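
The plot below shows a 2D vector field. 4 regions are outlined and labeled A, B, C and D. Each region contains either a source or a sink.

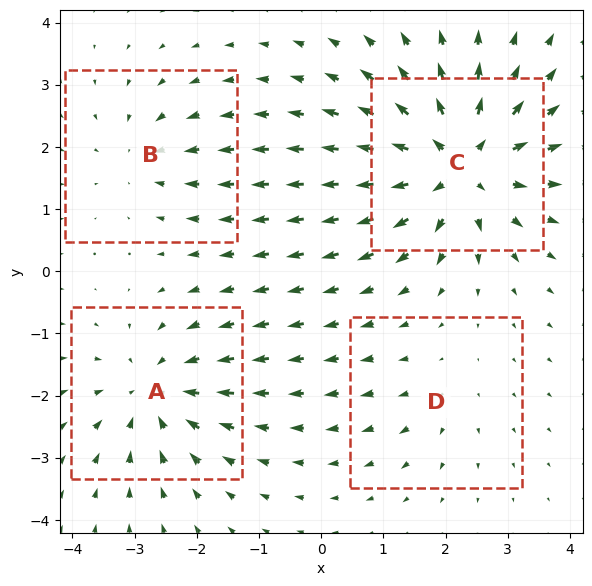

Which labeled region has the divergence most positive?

Divergence at each region's feature centre — A: about -5, B: about -3, C: about +7, D: about +2. Region C is most positive.

C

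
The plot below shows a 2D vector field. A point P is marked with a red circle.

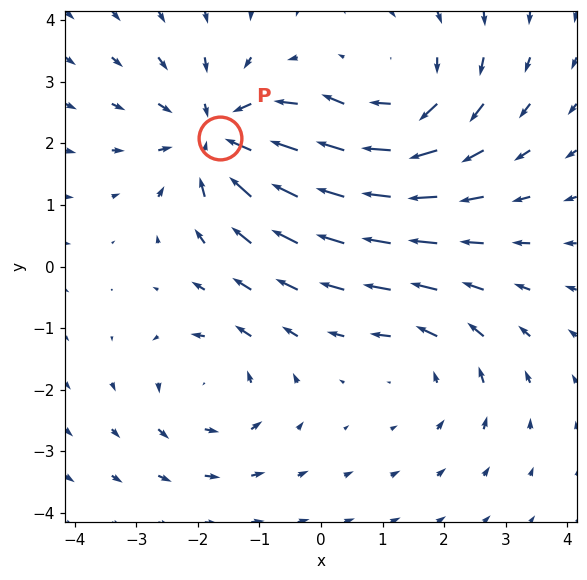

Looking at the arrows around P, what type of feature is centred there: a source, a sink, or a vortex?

sink

At P (-1.6, 2.1) the arrows converge inward. Divergence about -5, curl ≈0 — negative divergence with near-zero curl is a sink.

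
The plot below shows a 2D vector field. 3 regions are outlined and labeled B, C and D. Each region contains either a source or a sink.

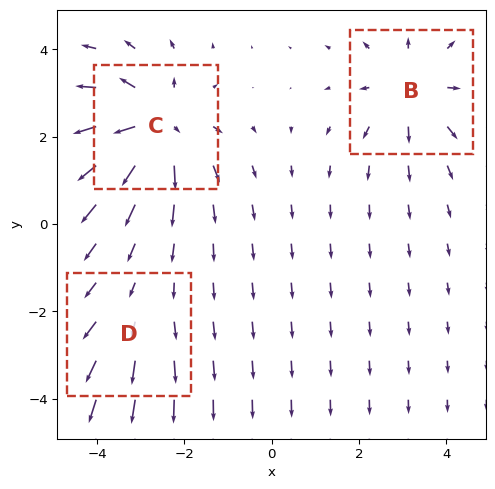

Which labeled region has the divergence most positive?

Divergence at each region's feature centre — B: about +3, C: about +5, D: about +2. Region C is most positive.

C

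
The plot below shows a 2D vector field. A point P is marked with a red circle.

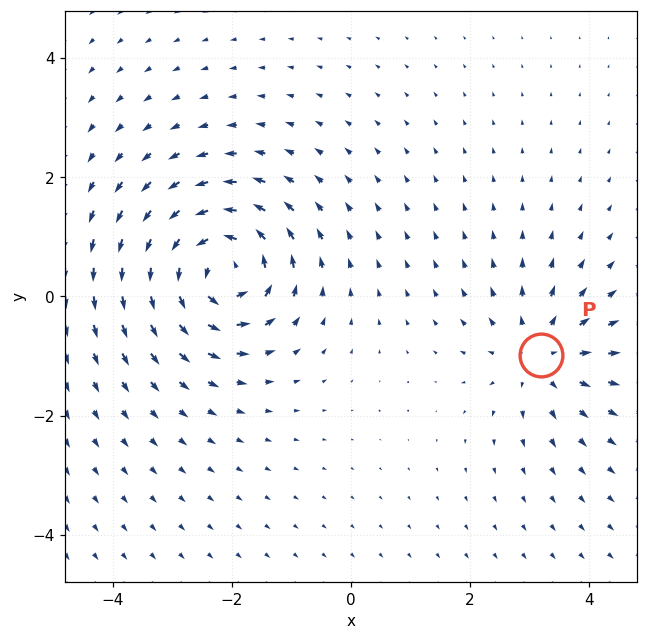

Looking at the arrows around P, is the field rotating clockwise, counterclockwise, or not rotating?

not rotating

Near P at (3.2, -1.0) the arrows show no circulation. The curl there is ≈0.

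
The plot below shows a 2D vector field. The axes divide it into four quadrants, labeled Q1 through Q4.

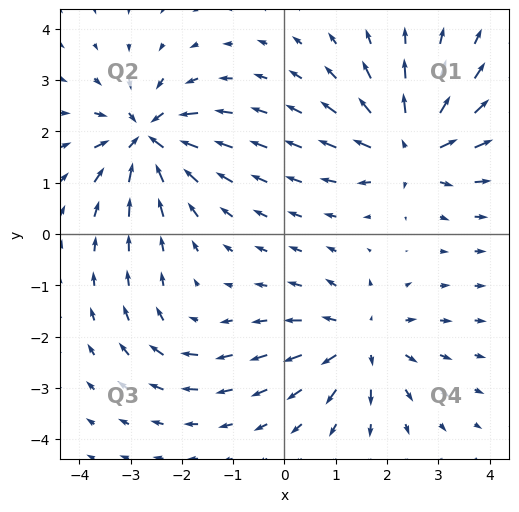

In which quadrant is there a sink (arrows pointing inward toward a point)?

Q2

The sink sits at approximately (-2.7, 1.9), which lies in quadrant Q2. The divergence there is about -7, negative as expected for a sink.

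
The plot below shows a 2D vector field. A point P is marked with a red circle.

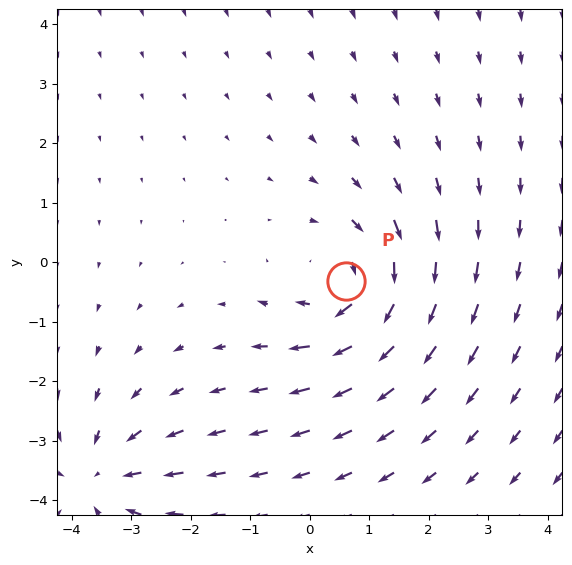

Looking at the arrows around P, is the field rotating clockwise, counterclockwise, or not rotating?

clockwise

Near P at (0.6, -0.3) the arrows circulate clockwise. The curl (z-component) there is about -4; negative curl means clockwise rotation.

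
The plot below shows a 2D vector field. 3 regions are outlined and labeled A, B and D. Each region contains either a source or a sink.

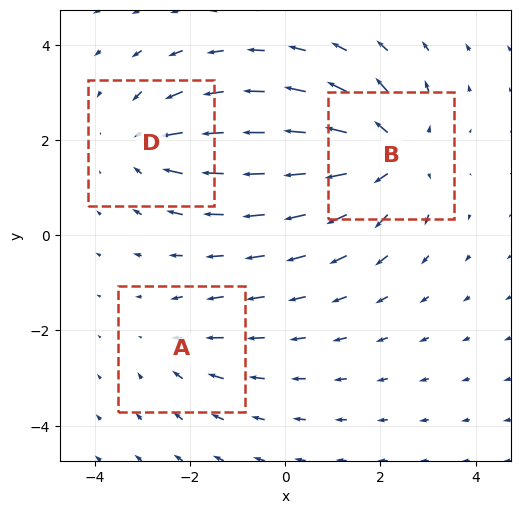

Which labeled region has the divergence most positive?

B

Divergence at each region's feature centre — A: about -2, B: about +4, D: about -3. Region B is most positive.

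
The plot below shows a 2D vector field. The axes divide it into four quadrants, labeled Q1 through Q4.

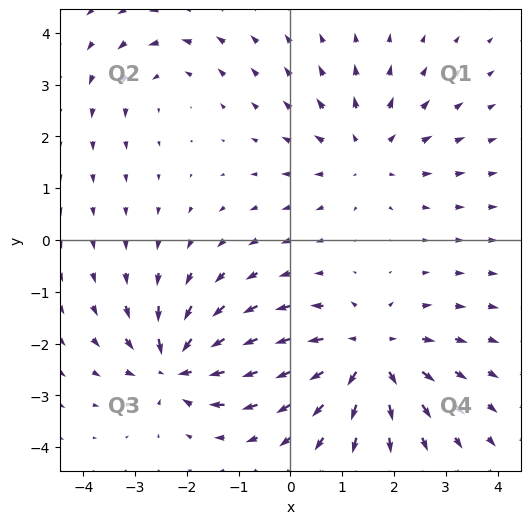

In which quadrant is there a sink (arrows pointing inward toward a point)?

Q3

The sink sits at approximately (-2.2, -2.4), which lies in quadrant Q3. The divergence there is about -6, negative as expected for a sink.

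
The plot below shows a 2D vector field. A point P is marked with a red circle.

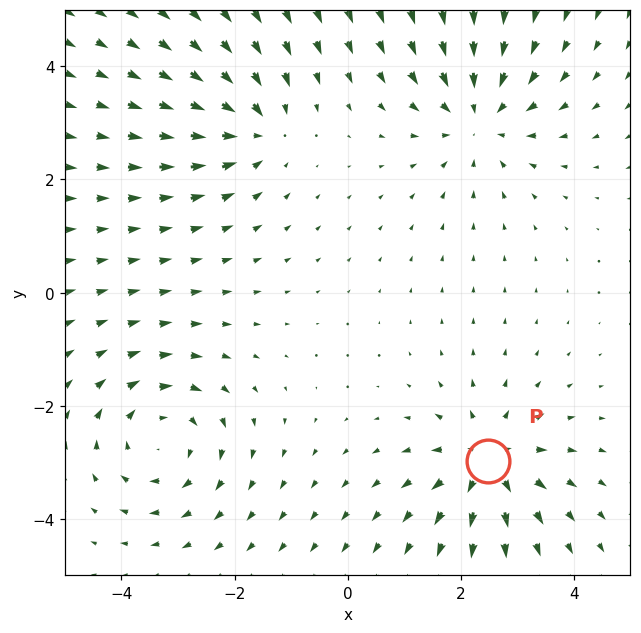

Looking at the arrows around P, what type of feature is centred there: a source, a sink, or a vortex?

source

At P (2.5, -3.0) the arrows spread outward. Divergence about +5, curl ≈0 — positive divergence with near-zero curl is a source.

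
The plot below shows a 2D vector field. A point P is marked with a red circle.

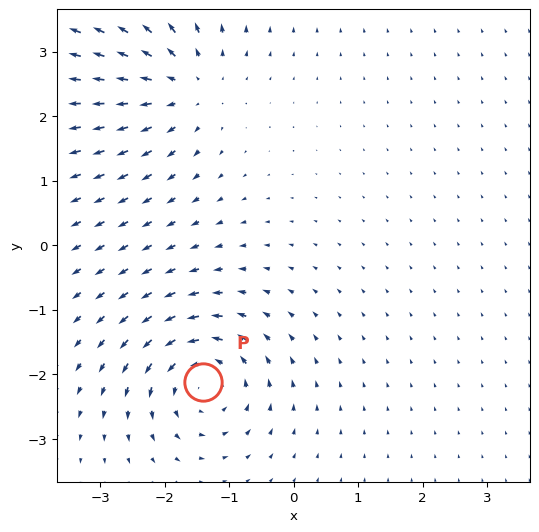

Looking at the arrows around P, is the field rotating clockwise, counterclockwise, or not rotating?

Near P at (-1.4, -2.1) the arrows circulate counterclockwise. The curl (z-component) there is about +6; positive curl means counterclockwise rotation.

counterclockwise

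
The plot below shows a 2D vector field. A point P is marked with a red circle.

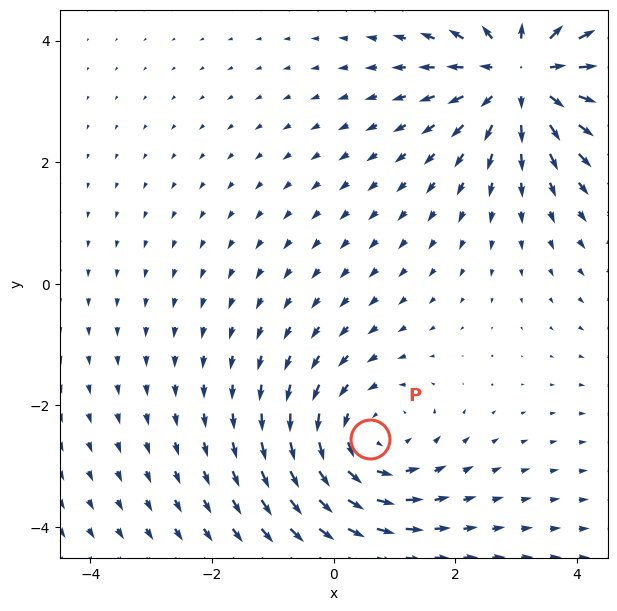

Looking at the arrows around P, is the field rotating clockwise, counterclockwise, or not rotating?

Near P at (0.6, -2.6) the arrows circulate counterclockwise. The curl (z-component) there is about +3; positive curl means counterclockwise rotation.

counterclockwise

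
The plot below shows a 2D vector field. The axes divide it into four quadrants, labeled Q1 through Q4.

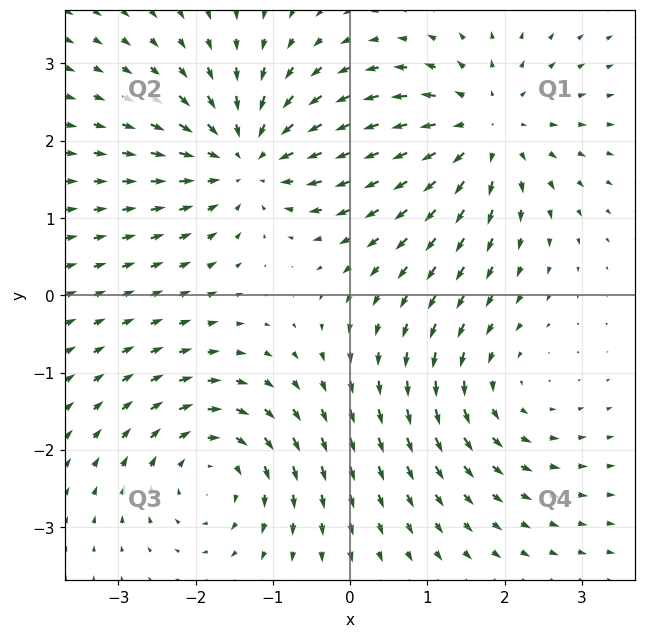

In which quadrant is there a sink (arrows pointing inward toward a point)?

Q2

The sink sits at approximately (-1.3, 1.8), which lies in quadrant Q2. The divergence there is about -5, negative as expected for a sink.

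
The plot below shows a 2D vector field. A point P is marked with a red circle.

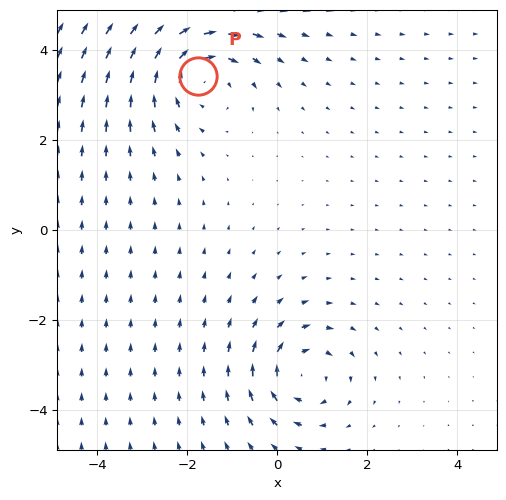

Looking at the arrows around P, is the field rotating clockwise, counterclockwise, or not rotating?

clockwise

Near P at (-1.8, 3.4) the arrows circulate clockwise. The curl (z-component) there is about -4; negative curl means clockwise rotation.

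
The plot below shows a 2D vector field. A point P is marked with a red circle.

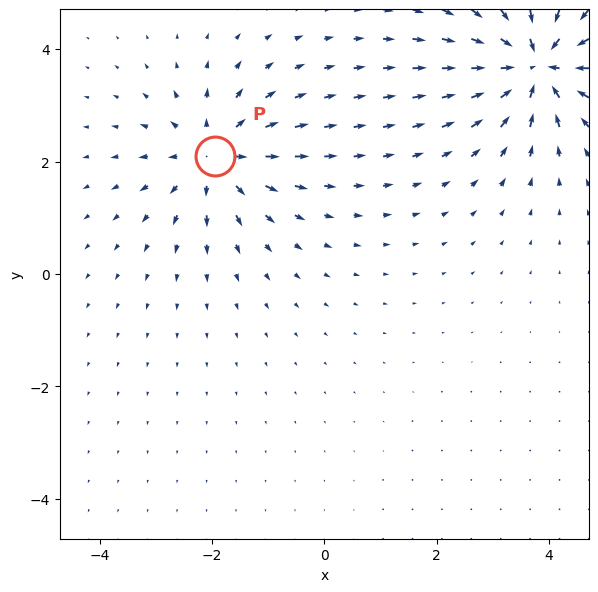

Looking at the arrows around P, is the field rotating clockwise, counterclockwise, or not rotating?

Near P at (-1.9, 2.1) the arrows show no circulation. The curl there is ≈0.

not rotating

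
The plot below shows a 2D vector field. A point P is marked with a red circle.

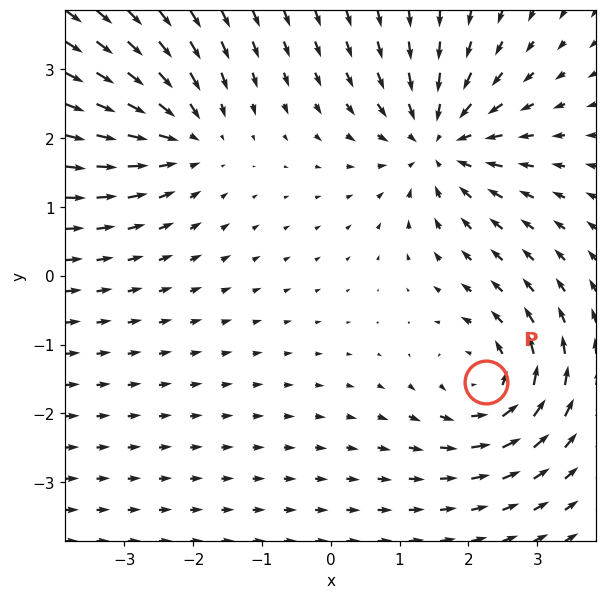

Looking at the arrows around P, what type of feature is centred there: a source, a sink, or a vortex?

At P (2.3, -1.6) the arrows circulate counterclockwise. Divergence ≈0, curl about +4 — near-zero divergence with nonzero curl is a vortex.

vortex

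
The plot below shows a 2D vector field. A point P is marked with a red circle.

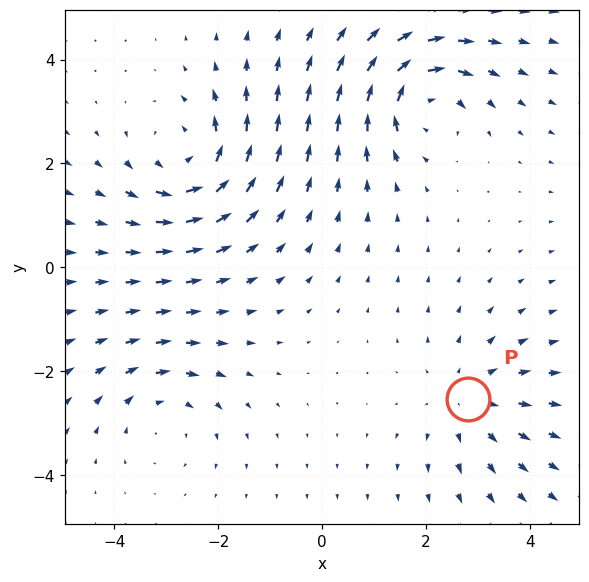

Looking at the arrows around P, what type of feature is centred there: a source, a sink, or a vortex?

At P (2.8, -2.5) the arrows spread outward. Divergence about +3, curl ≈0 — positive divergence with near-zero curl is a source.

source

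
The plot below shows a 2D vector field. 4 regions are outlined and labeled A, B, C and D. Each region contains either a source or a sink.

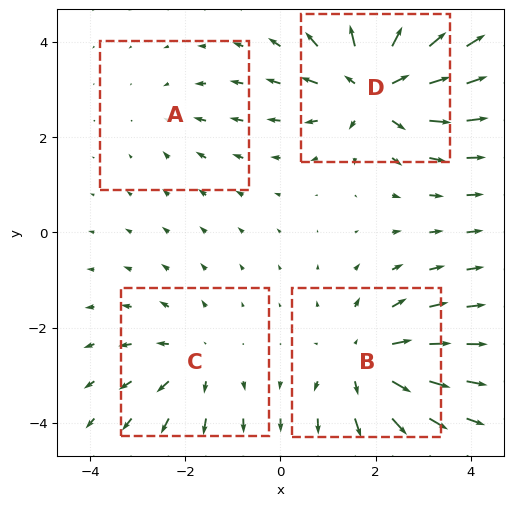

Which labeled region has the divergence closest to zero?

Divergence at each region's feature centre — A: about -2, B: about +5, C: about +3, D: about +7. Region A is closest to zero.

A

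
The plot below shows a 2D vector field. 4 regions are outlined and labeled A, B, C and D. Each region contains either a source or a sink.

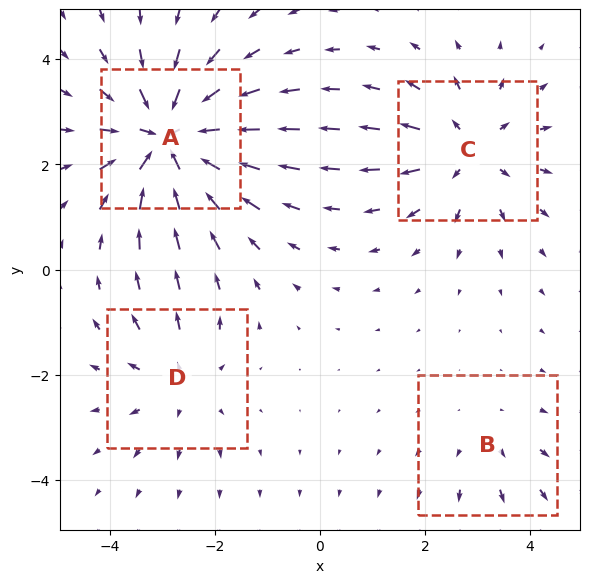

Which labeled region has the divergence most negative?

Divergence at each region's feature centre — A: about -7, B: about +2, C: about +4, D: about +3. Region A is most negative.

A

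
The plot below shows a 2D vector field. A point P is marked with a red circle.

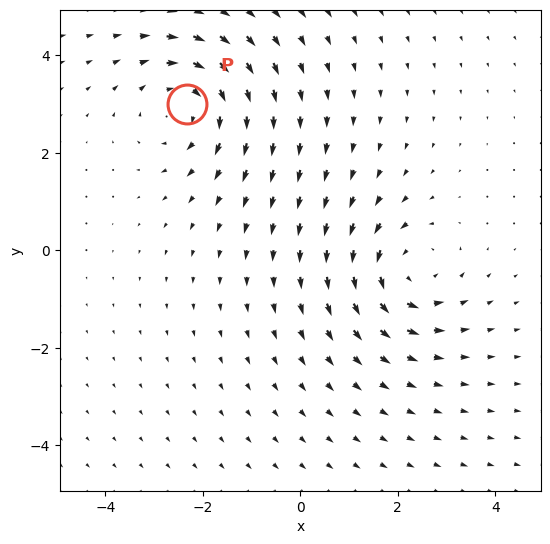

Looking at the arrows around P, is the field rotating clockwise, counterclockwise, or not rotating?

clockwise

Near P at (-2.3, 3.0) the arrows circulate clockwise. The curl (z-component) there is about -3; negative curl means clockwise rotation.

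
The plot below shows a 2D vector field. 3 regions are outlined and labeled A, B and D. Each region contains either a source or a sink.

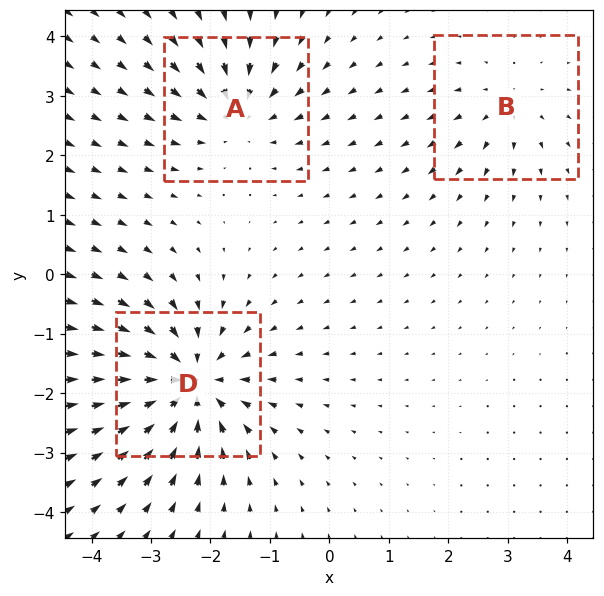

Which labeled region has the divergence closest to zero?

Divergence at each region's feature centre — A: about -3, B: about +2, D: about -5. Region B is closest to zero.

B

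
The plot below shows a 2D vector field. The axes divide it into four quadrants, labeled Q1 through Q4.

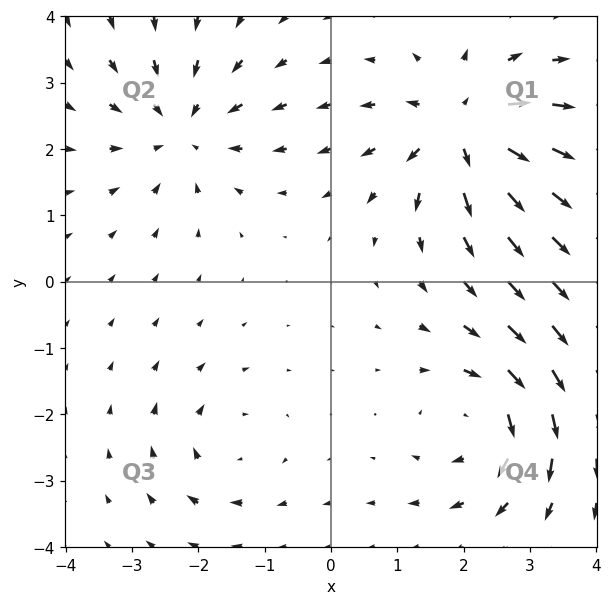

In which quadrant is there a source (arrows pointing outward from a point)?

The source sits at approximately (2.0, 2.3), which lies in quadrant Q1. The divergence there is about +7, positive as expected for a source.

Q1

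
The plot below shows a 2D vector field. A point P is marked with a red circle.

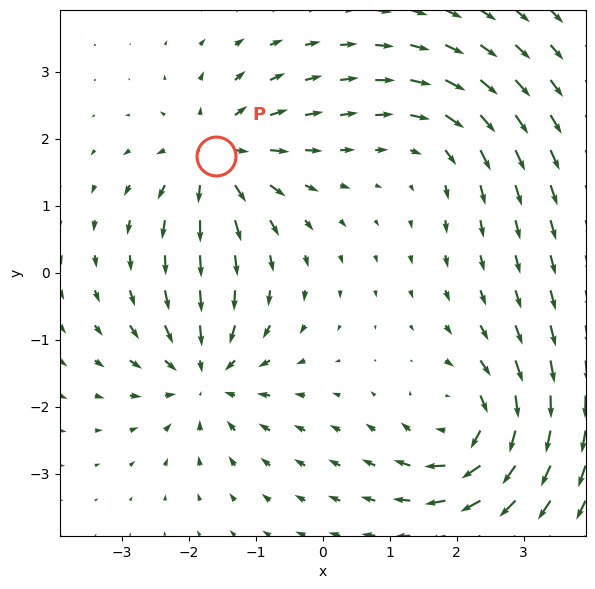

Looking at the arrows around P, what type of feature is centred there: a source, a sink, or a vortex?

At P (-1.6, 1.7) the arrows spread outward. Divergence about +4, curl ≈0 — positive divergence with near-zero curl is a source.

source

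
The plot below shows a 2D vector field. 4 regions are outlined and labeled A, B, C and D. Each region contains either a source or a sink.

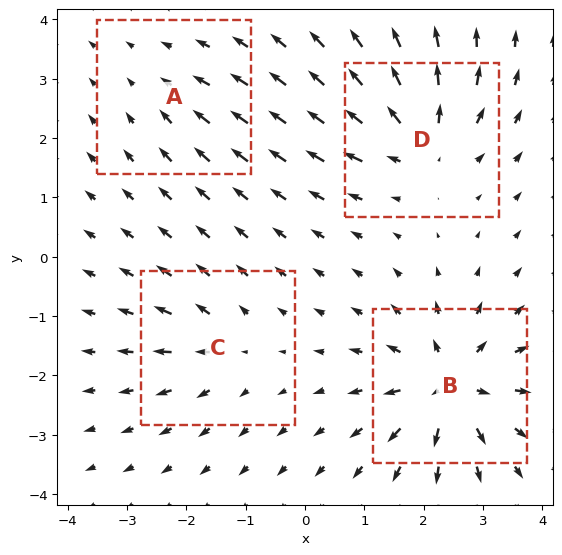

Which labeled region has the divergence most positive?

B

Divergence at each region's feature centre — A: about -3, B: about +8, C: about +4, D: about +6. Region B is most positive.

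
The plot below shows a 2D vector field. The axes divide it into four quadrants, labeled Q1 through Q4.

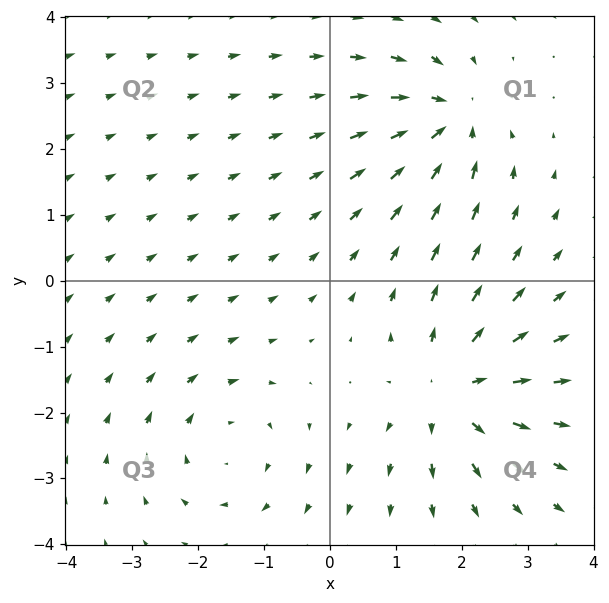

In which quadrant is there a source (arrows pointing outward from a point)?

Q4

The source sits at approximately (1.9, -1.7), which lies in quadrant Q4. The divergence there is about +5, positive as expected for a source.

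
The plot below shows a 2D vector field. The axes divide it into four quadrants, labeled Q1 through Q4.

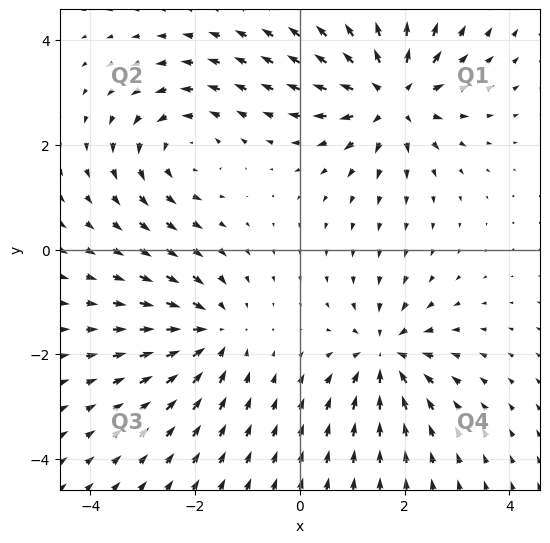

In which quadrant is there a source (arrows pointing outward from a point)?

The source sits at approximately (1.7, 2.9), which lies in quadrant Q1. The divergence there is about +6, positive as expected for a source.

Q1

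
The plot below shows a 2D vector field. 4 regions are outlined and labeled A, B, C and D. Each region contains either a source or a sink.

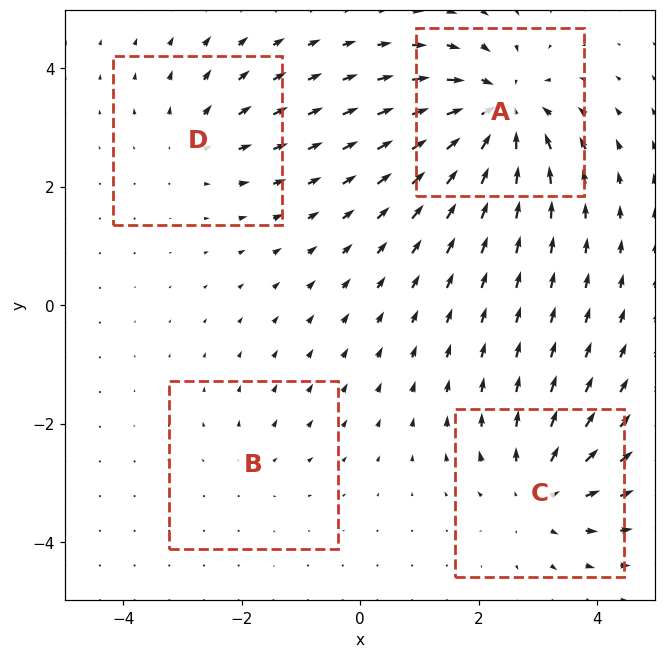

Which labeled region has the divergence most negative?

A

Divergence at each region's feature centre — A: about -7, B: about +2, C: about +5, D: about +3. Region A is most negative.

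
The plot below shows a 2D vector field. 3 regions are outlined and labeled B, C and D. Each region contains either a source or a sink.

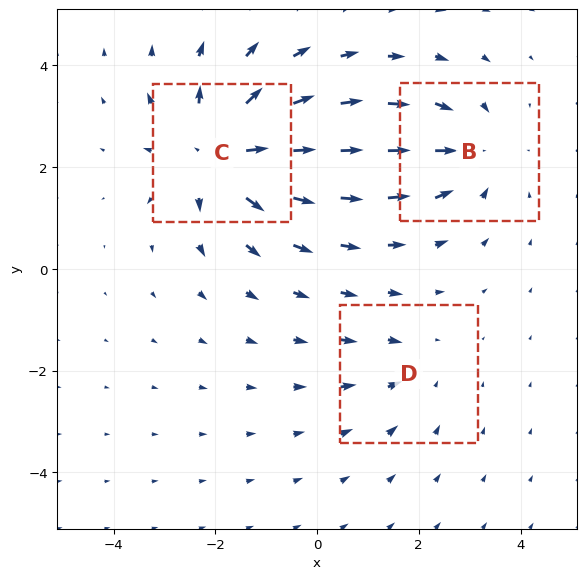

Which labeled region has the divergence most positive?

Divergence at each region's feature centre — B: about -3, C: about +5, D: about -2. Region C is most positive.

C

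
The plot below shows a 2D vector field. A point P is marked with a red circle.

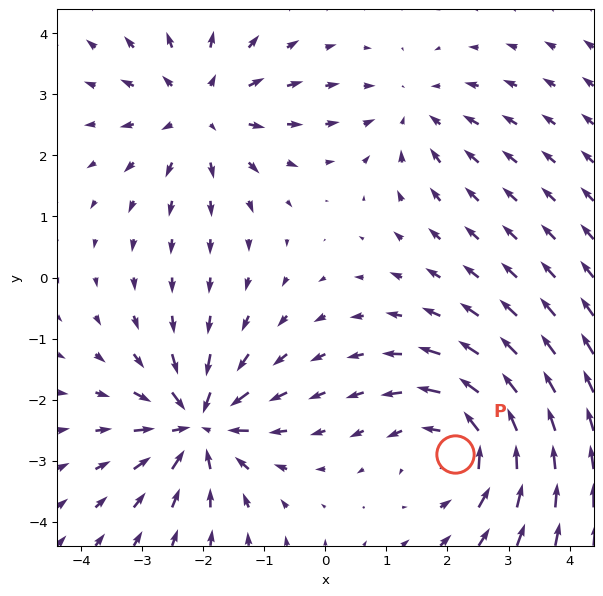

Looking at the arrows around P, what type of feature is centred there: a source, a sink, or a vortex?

At P (2.1, -2.9) the arrows circulate counterclockwise. Divergence ≈0, curl about +5 — near-zero divergence with nonzero curl is a vortex.

vortex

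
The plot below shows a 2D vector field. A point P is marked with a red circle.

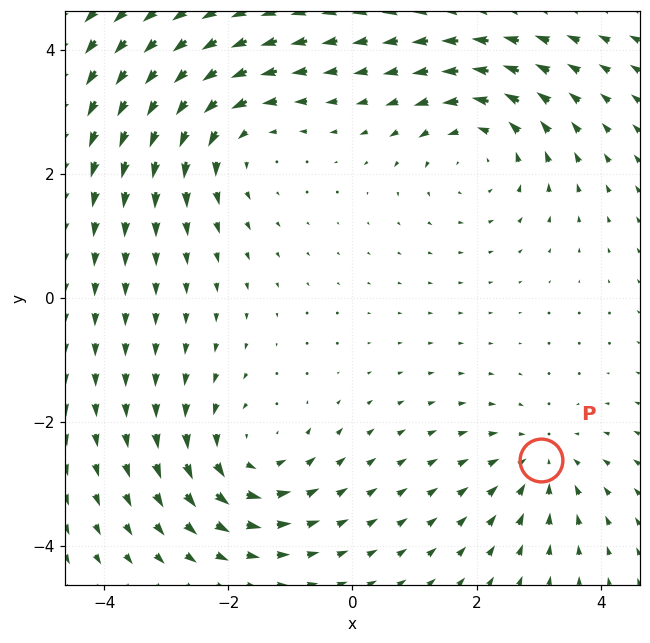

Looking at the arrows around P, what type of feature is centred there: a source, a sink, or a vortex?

At P (3.0, -2.6) the arrows converge inward. Divergence about -4, curl ≈0 — negative divergence with near-zero curl is a sink.

sink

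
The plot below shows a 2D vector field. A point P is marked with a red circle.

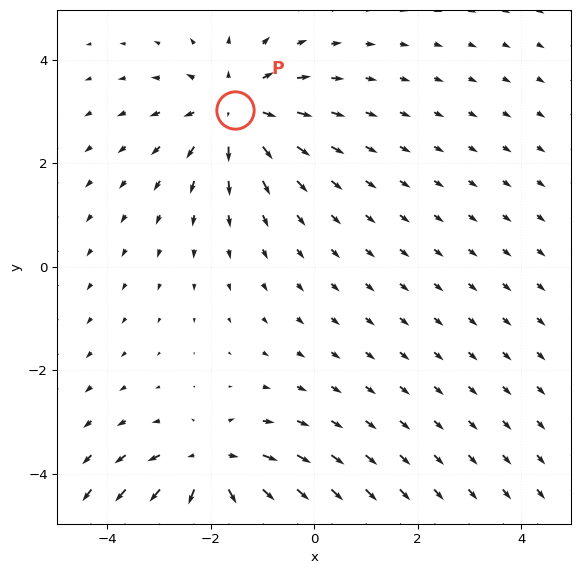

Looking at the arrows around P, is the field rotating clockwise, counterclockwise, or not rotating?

not rotating

Near P at (-1.5, 3.0) the arrows show no circulation. The curl there is ≈0.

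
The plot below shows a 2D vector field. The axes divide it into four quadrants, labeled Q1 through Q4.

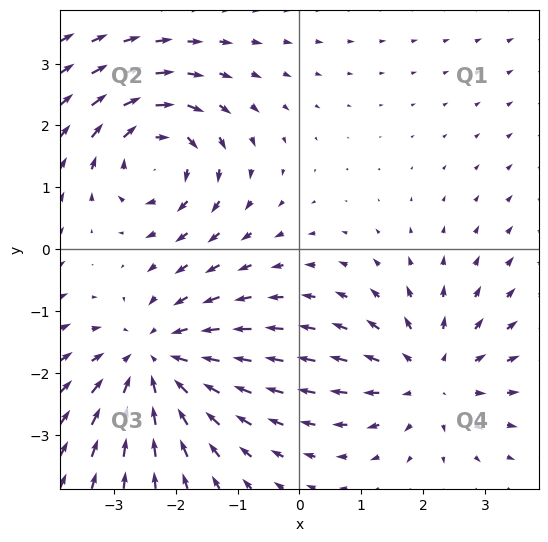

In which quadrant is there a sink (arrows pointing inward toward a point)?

The sink sits at approximately (-2.3, -1.8), which lies in quadrant Q3. The divergence there is about -3, negative as expected for a sink.

Q3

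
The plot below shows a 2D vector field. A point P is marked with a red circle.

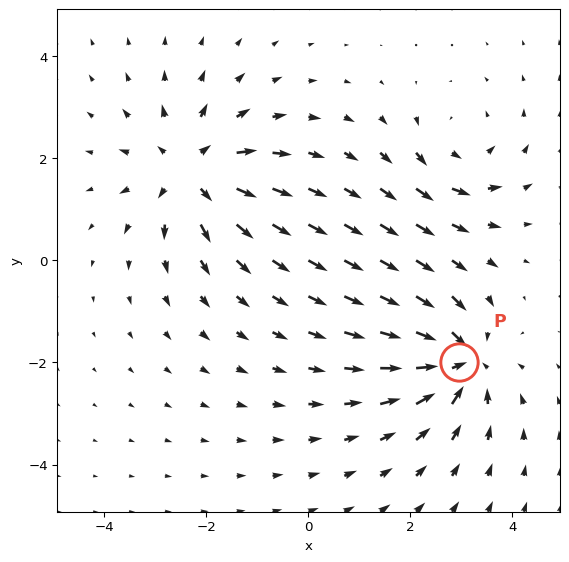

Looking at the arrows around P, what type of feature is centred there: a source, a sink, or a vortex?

At P (2.9, -2.0) the arrows converge inward. Divergence about -6, curl ≈0 — negative divergence with near-zero curl is a sink.

sink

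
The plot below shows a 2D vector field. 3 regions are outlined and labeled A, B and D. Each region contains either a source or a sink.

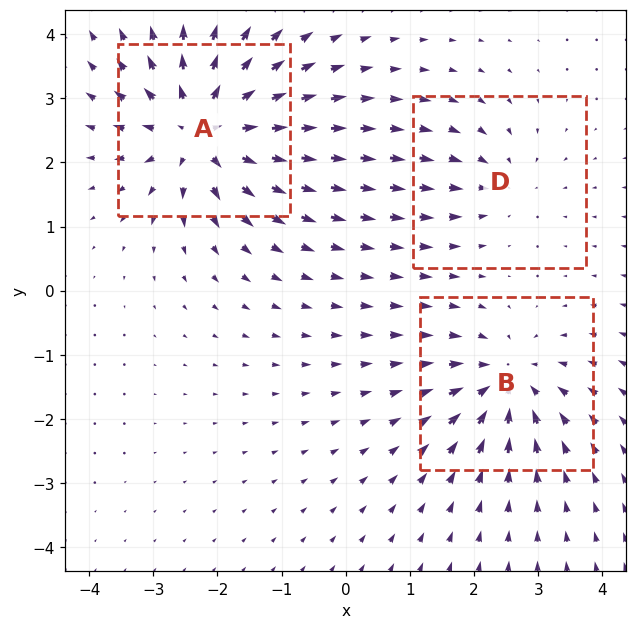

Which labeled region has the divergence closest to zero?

D

Divergence at each region's feature centre — A: about +6, B: about -4, D: about -2. Region D is closest to zero.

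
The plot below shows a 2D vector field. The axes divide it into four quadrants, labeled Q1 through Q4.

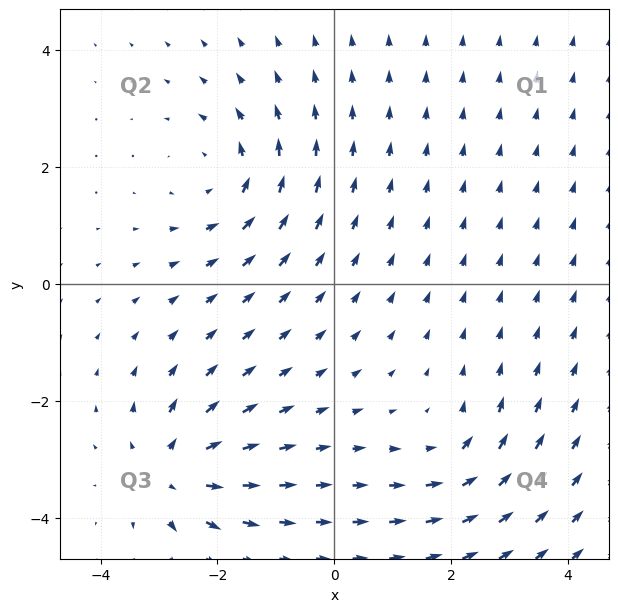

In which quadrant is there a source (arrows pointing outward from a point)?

Q3

The source sits at approximately (-2.8, -3.2), which lies in quadrant Q3. The divergence there is about +5, positive as expected for a source.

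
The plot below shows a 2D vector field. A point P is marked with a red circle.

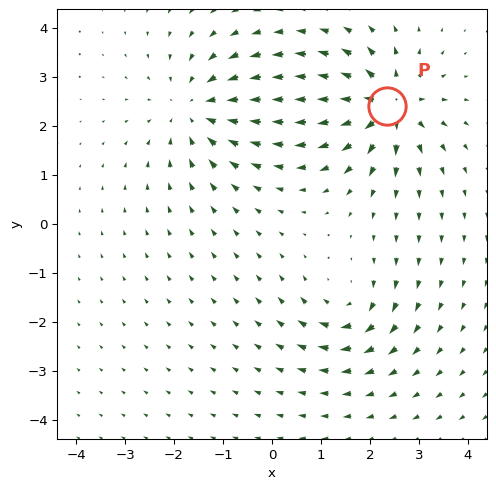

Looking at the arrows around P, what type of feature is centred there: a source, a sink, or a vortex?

At P (2.3, 2.4) the arrows spread outward. Divergence about +6, curl ≈0 — positive divergence with near-zero curl is a source.

source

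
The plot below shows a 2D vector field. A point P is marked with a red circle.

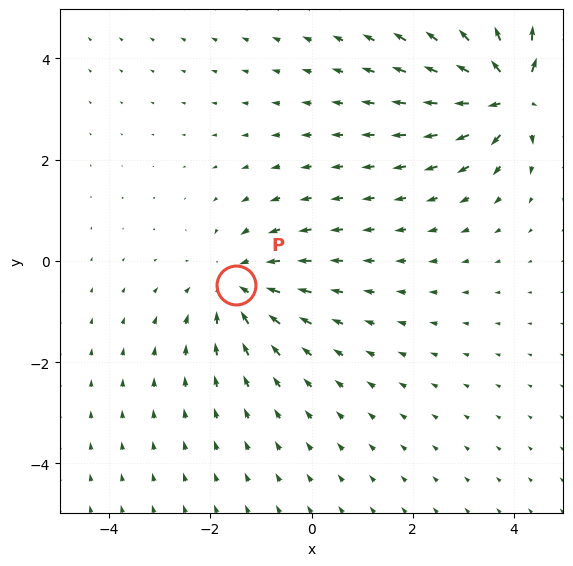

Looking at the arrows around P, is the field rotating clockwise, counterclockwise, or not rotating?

not rotating

Near P at (-1.5, -0.5) the arrows show no circulation. The curl there is ≈0.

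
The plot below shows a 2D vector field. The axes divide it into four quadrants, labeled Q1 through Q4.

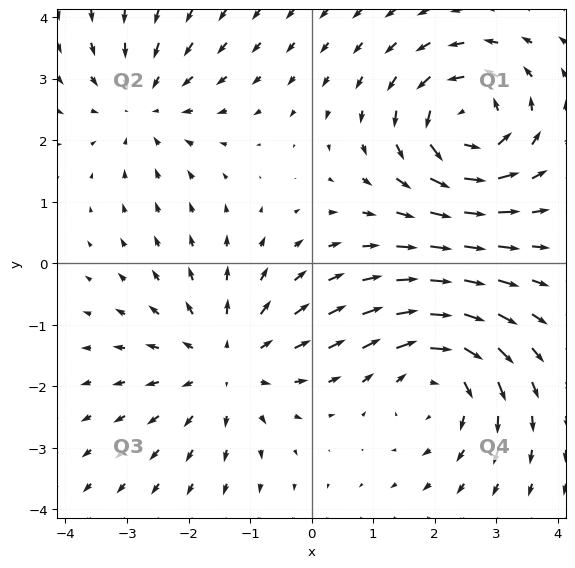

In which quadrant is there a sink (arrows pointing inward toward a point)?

The sink sits at approximately (-2.7, 2.6), which lies in quadrant Q2. The divergence there is about -3, negative as expected for a sink.

Q2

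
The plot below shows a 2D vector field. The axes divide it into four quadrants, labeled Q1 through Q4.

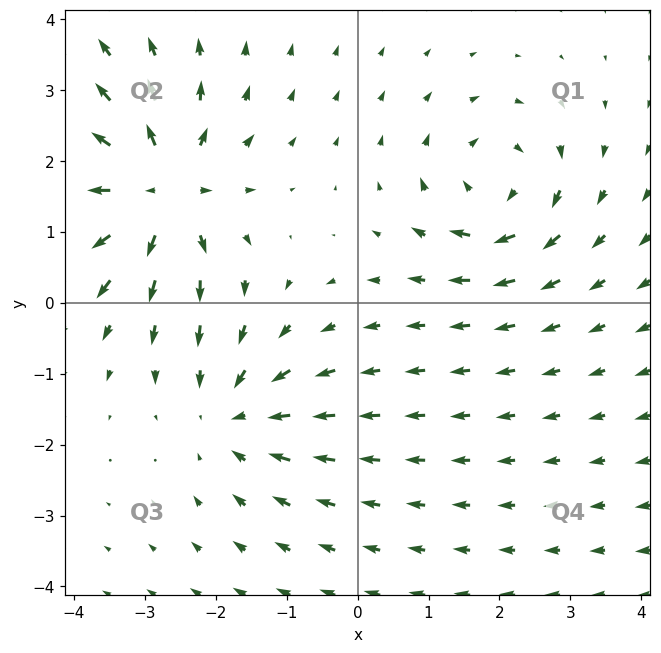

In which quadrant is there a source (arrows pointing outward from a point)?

Q2

The source sits at approximately (-2.8, 1.6), which lies in quadrant Q2. The divergence there is about +6, positive as expected for a source.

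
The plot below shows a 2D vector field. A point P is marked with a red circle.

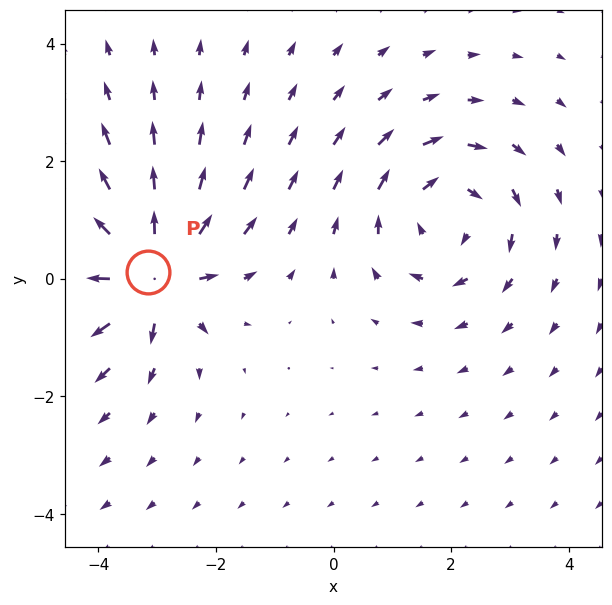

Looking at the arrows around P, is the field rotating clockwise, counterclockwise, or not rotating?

Near P at (-3.2, 0.1) the arrows show no circulation. The curl there is ≈0.

not rotating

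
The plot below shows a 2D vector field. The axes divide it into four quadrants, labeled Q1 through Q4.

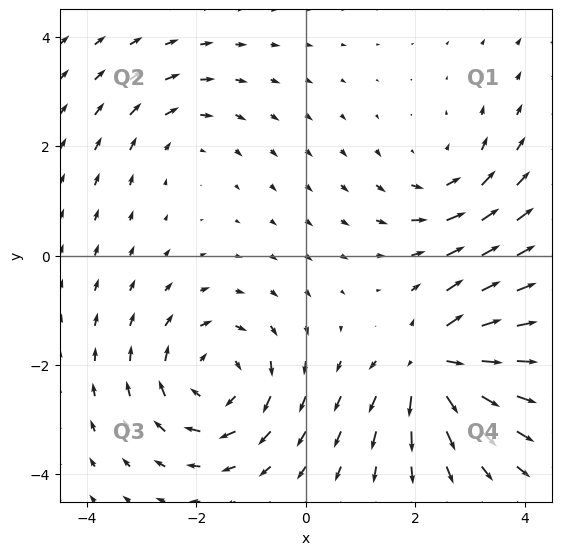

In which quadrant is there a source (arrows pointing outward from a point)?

Q4

The source sits at approximately (2.4, -2.0), which lies in quadrant Q4. The divergence there is about +6, positive as expected for a source.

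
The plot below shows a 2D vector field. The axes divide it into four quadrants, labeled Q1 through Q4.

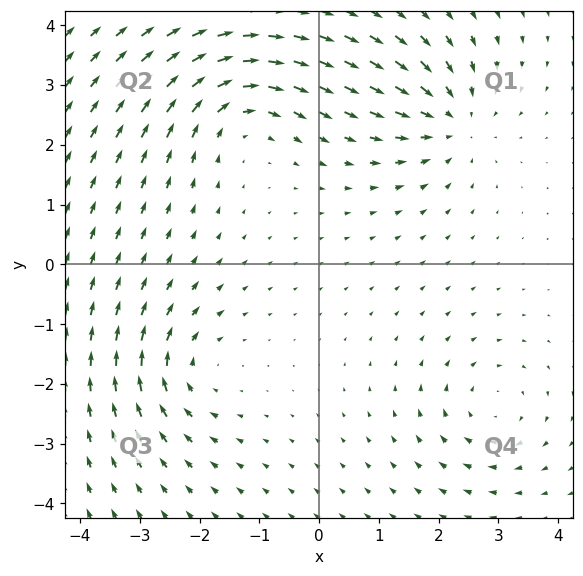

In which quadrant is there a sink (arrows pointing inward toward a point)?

The sink sits at approximately (2.2, 2.4), which lies in quadrant Q1. The divergence there is about -4, negative as expected for a sink.

Q1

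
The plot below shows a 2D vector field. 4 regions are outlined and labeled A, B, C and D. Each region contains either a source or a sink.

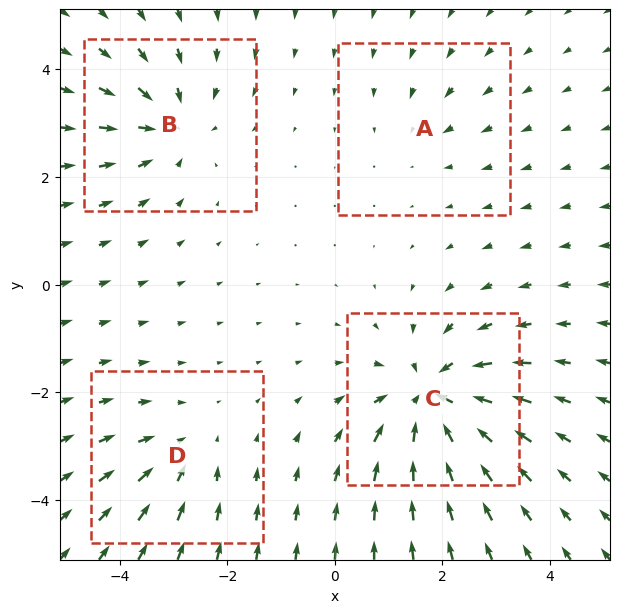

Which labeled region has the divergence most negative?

C

Divergence at each region's feature centre — A: about -2, B: about -5, C: about -7, D: about -3. Region C is most negative.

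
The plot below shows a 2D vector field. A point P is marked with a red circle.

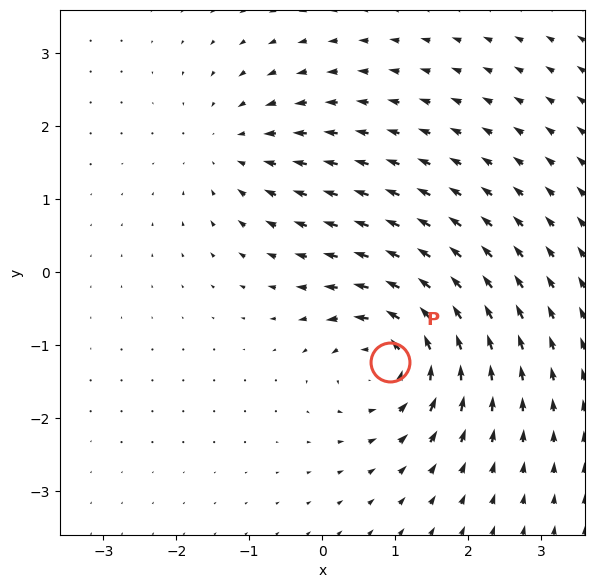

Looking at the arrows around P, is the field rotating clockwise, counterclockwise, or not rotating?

Near P at (0.9, -1.2) the arrows circulate counterclockwise. The curl (z-component) there is about +6; positive curl means counterclockwise rotation.

counterclockwise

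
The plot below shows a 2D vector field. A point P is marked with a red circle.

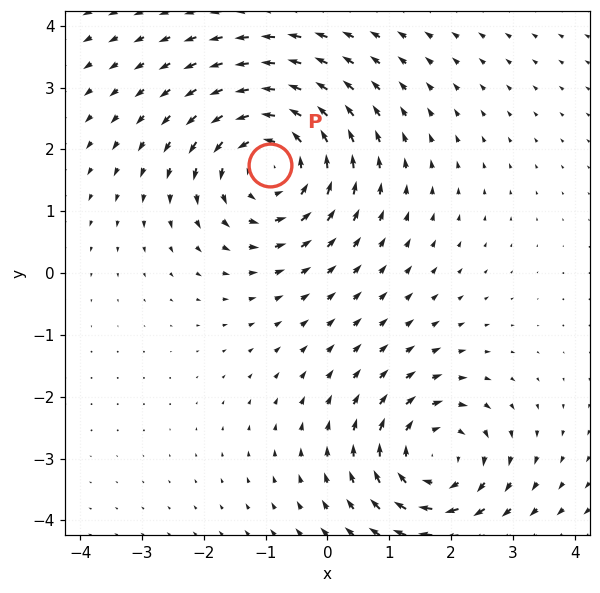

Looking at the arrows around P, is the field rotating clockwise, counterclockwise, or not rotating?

counterclockwise

Near P at (-0.9, 1.8) the arrows circulate counterclockwise. The curl (z-component) there is about +5; positive curl means counterclockwise rotation.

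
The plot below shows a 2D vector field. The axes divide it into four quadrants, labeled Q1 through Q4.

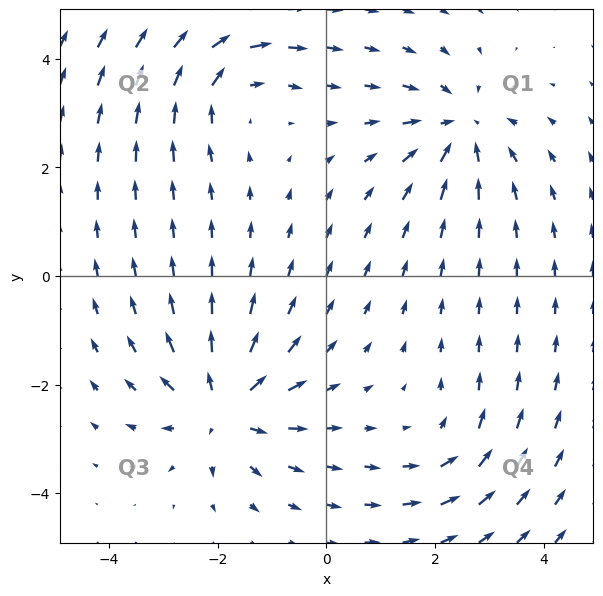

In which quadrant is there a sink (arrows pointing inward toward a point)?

The sink sits at approximately (2.5, 2.7), which lies in quadrant Q1. The divergence there is about -4, negative as expected for a sink.

Q1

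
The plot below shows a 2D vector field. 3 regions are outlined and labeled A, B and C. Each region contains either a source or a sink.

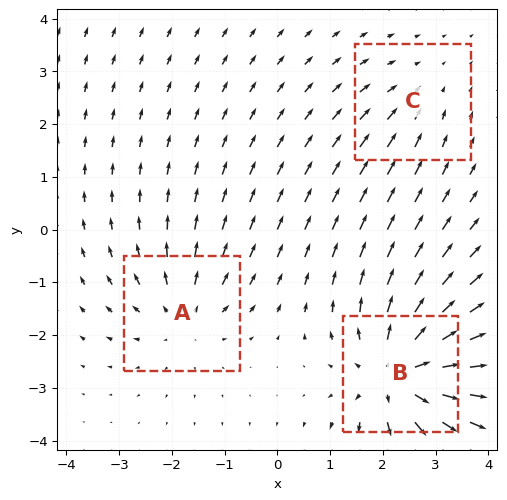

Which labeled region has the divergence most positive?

Divergence at each region's feature centre — A: about +3, B: about +5, C: about -2. Region B is most positive.

B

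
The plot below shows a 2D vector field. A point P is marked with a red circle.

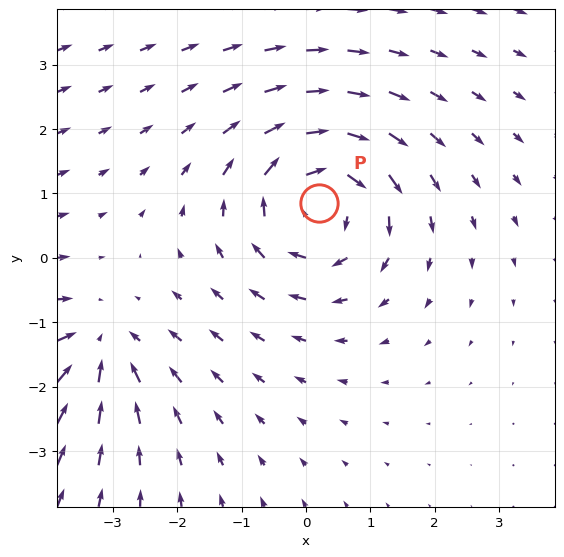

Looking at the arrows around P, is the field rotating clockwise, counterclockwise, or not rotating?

Near P at (0.2, 0.8) the arrows circulate clockwise. The curl (z-component) there is about -5; negative curl means clockwise rotation.

clockwise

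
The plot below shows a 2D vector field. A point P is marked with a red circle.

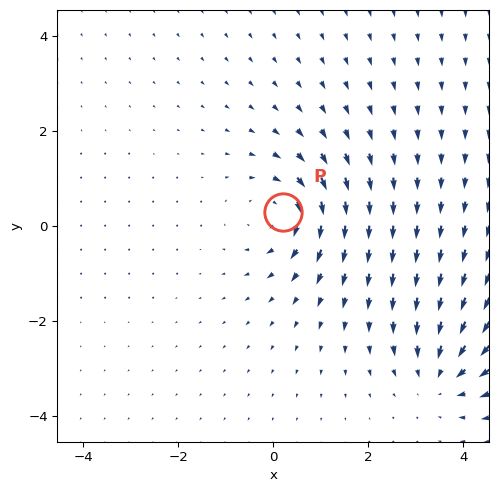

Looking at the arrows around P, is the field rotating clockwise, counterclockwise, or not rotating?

clockwise

Near P at (0.2, 0.3) the arrows circulate clockwise. The curl (z-component) there is about -3; negative curl means clockwise rotation.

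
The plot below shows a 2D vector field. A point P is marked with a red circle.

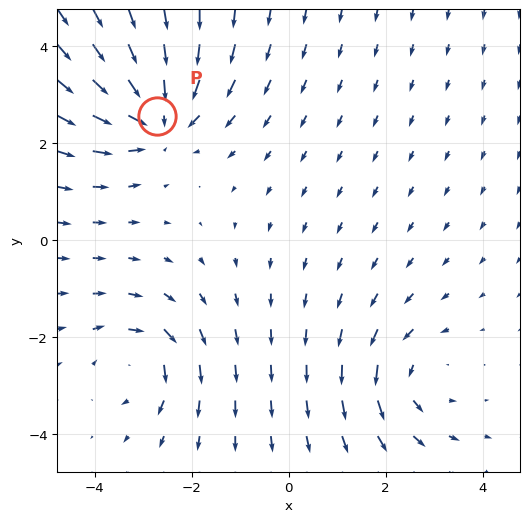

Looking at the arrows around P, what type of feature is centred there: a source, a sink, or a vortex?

At P (-2.7, 2.6) the arrows converge inward. Divergence about -5, curl ≈0 — negative divergence with near-zero curl is a sink.

sink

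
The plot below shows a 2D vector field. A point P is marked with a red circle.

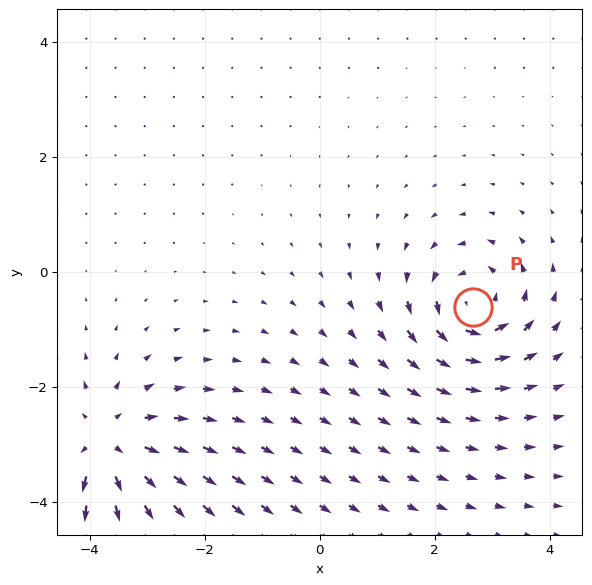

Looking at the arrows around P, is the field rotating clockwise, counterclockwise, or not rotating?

counterclockwise

Near P at (2.7, -0.6) the arrows circulate counterclockwise. The curl (z-component) there is about +5; positive curl means counterclockwise rotation.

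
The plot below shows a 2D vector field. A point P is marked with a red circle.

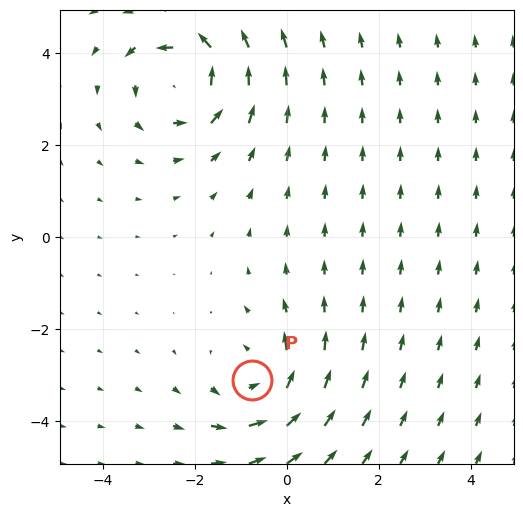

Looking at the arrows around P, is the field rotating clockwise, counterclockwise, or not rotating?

Near P at (-0.8, -3.1) the arrows circulate counterclockwise. The curl (z-component) there is about +4; positive curl means counterclockwise rotation.

counterclockwise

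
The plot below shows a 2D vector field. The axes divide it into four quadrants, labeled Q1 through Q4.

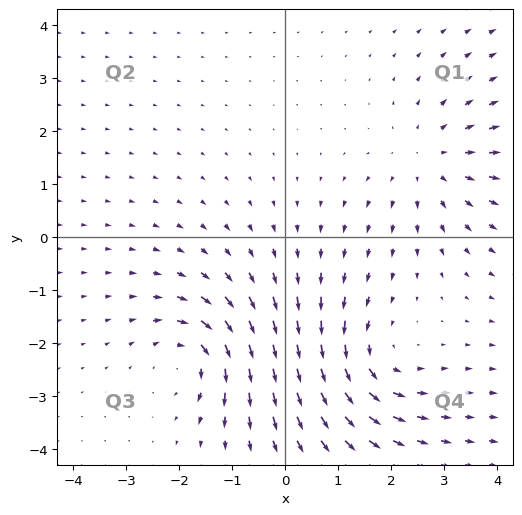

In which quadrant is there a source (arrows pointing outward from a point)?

Q1

The source sits at approximately (2.7, 1.4), which lies in quadrant Q1. The divergence there is about +2, positive as expected for a source.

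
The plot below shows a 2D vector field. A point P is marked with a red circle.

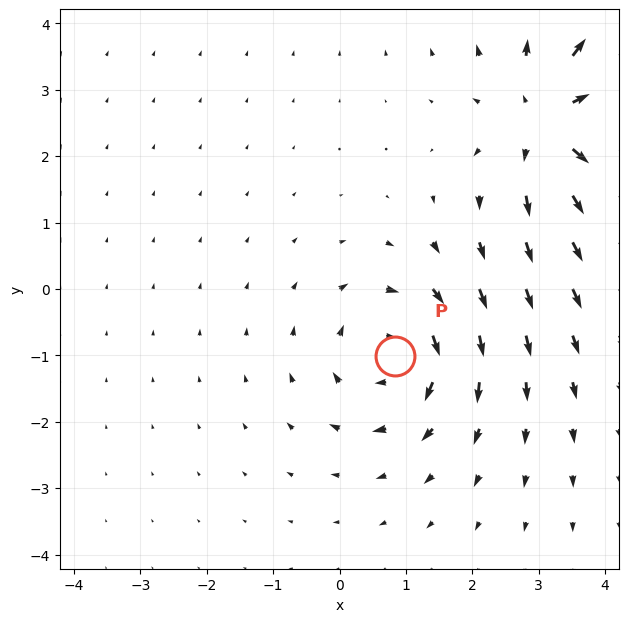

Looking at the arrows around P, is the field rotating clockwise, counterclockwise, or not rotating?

clockwise

Near P at (0.8, -1.0) the arrows circulate clockwise. The curl (z-component) there is about -4; negative curl means clockwise rotation.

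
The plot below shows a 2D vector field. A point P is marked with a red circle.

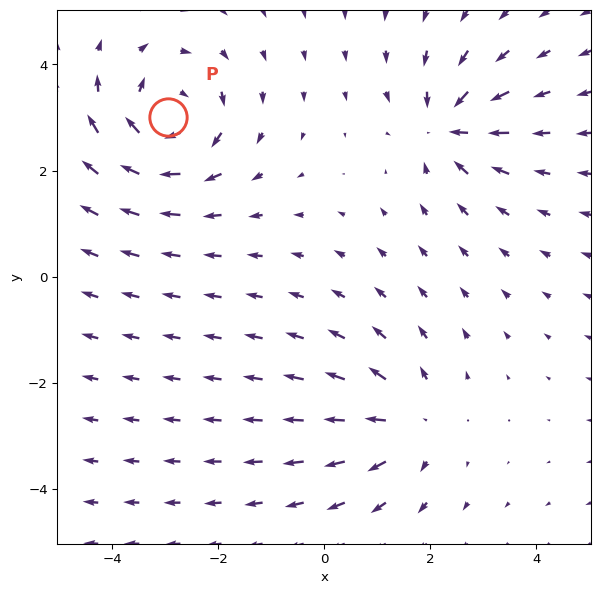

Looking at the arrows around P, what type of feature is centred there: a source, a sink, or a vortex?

At P (-3.0, 3.0) the arrows circulate clockwise. Divergence ≈0, curl about -6 — near-zero divergence with nonzero curl is a vortex.

vortex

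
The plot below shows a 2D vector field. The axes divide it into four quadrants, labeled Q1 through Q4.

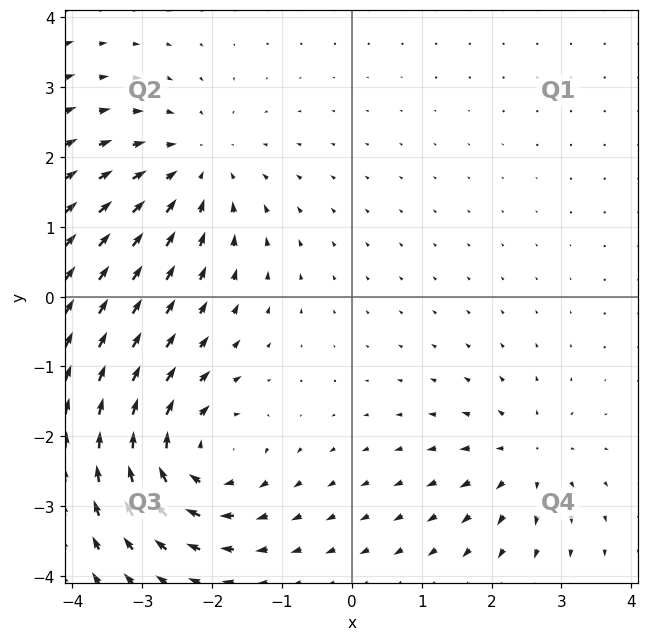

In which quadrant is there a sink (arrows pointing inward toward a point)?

The sink sits at approximately (-2.2, 1.8), which lies in quadrant Q2. The divergence there is about -3, negative as expected for a sink.

Q2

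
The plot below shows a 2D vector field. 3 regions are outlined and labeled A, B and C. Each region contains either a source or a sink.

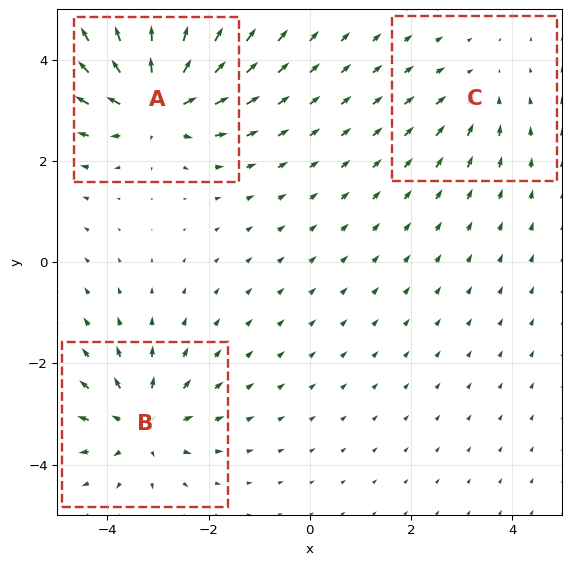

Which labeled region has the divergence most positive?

Divergence at each region's feature centre — A: about +6, B: about +4, C: about -2. Region A is most positive.

A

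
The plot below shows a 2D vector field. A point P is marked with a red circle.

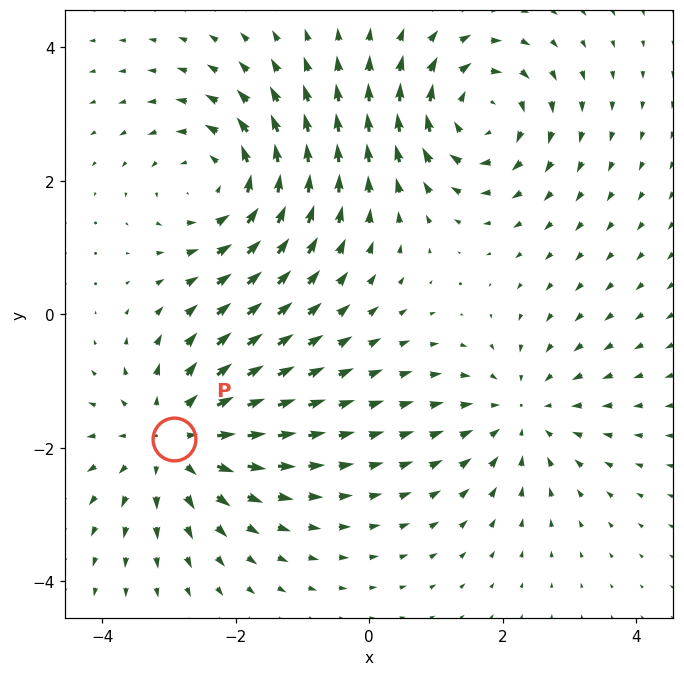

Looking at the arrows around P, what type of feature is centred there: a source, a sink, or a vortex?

source

At P (-2.9, -1.9) the arrows spread outward. Divergence about +4, curl ≈0 — positive divergence with near-zero curl is a source.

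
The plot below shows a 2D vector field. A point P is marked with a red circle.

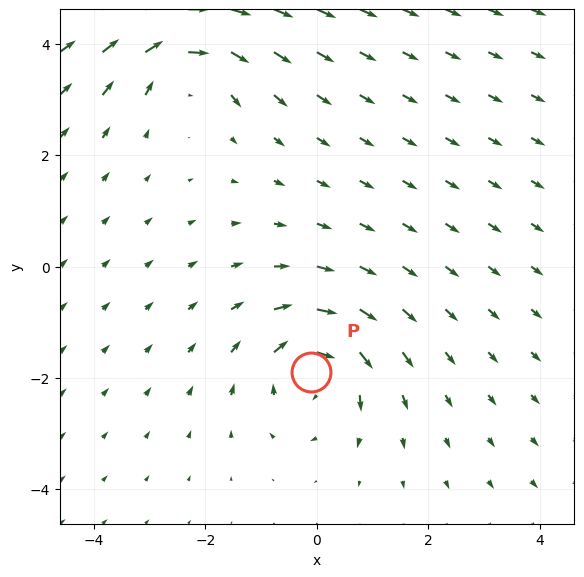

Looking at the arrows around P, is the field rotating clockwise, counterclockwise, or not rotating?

Near P at (-0.1, -1.9) the arrows circulate clockwise. The curl (z-component) there is about -4; negative curl means clockwise rotation.

clockwise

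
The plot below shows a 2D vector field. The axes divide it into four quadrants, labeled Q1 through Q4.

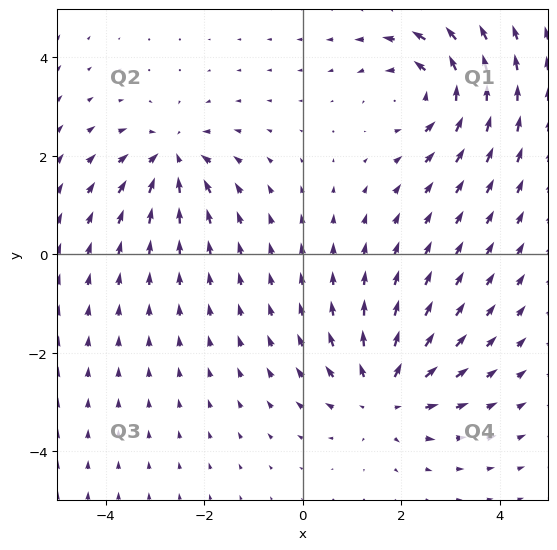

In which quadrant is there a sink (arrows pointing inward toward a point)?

The sink sits at approximately (-2.6, 2.0), which lies in quadrant Q2. The divergence there is about -4, negative as expected for a sink.

Q2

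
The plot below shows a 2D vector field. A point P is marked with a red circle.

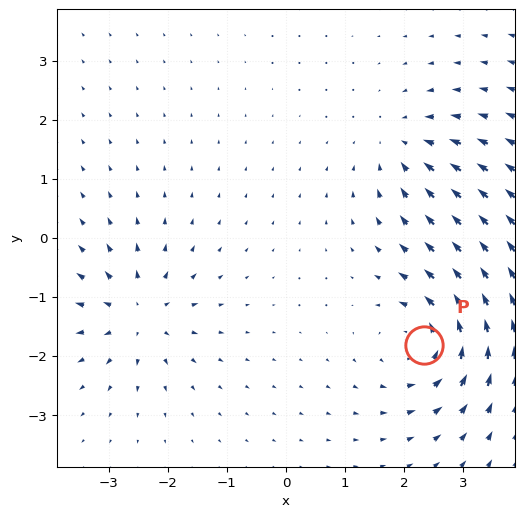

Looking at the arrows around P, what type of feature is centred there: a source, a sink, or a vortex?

vortex

At P (2.3, -1.8) the arrows circulate counterclockwise. Divergence ≈0, curl about +6 — near-zero divergence with nonzero curl is a vortex.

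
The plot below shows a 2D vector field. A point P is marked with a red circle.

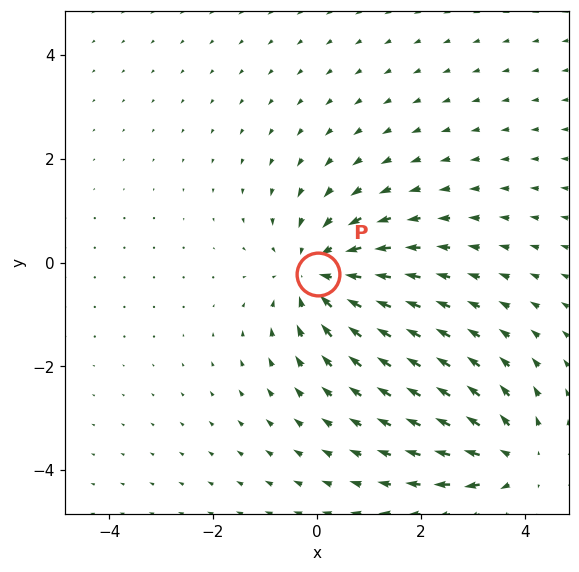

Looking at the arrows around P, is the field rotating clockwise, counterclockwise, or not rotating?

not rotating

Near P at (0.0, -0.2) the arrows show no circulation. The curl there is ≈0.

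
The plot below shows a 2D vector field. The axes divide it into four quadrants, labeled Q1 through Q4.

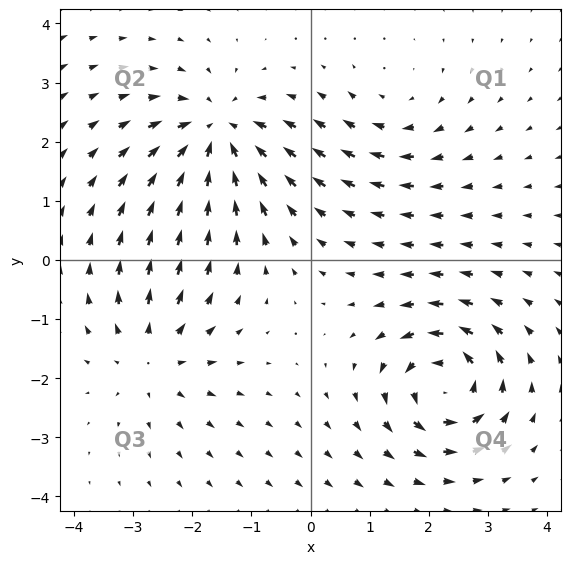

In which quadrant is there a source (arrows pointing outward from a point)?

The source sits at approximately (-2.7, -1.7), which lies in quadrant Q3. The divergence there is about +3, positive as expected for a source.

Q3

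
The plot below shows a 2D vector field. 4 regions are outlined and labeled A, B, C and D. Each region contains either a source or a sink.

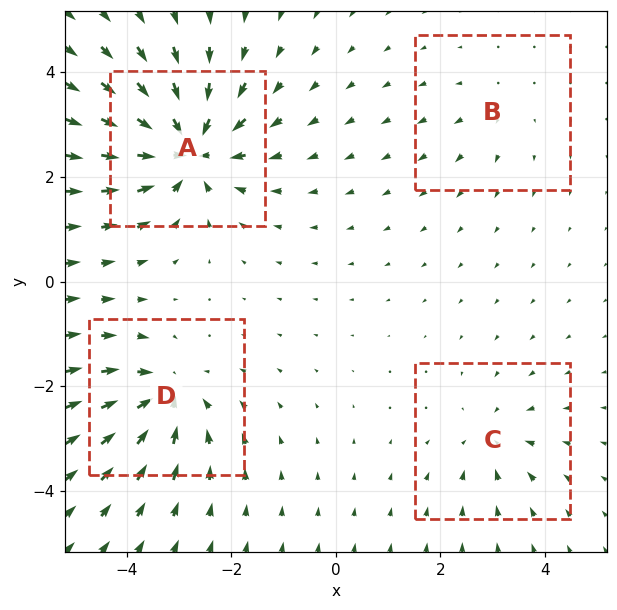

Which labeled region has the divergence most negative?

A

Divergence at each region's feature centre — A: about -8, B: about +2, C: about -3, D: about -5. Region A is most negative.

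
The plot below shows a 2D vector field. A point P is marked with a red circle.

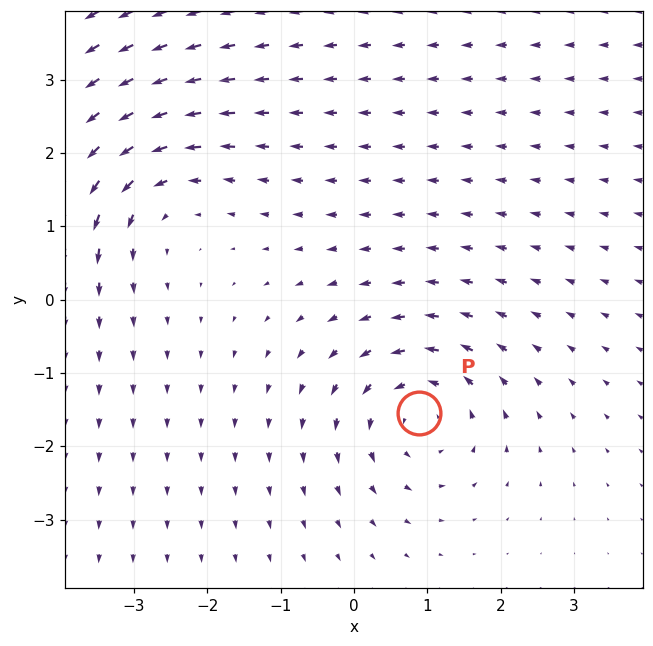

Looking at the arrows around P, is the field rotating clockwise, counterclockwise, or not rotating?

counterclockwise

Near P at (0.9, -1.5) the arrows circulate counterclockwise. The curl (z-component) there is about +4; positive curl means counterclockwise rotation.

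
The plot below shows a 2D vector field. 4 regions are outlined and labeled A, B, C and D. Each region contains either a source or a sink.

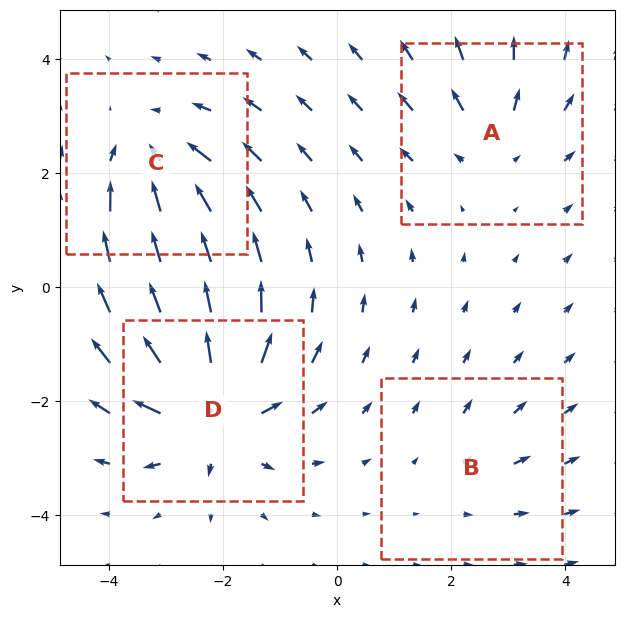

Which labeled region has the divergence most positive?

D

Divergence at each region's feature centre — A: about +4, B: about +2, C: about -5, D: about +8. Region D is most positive.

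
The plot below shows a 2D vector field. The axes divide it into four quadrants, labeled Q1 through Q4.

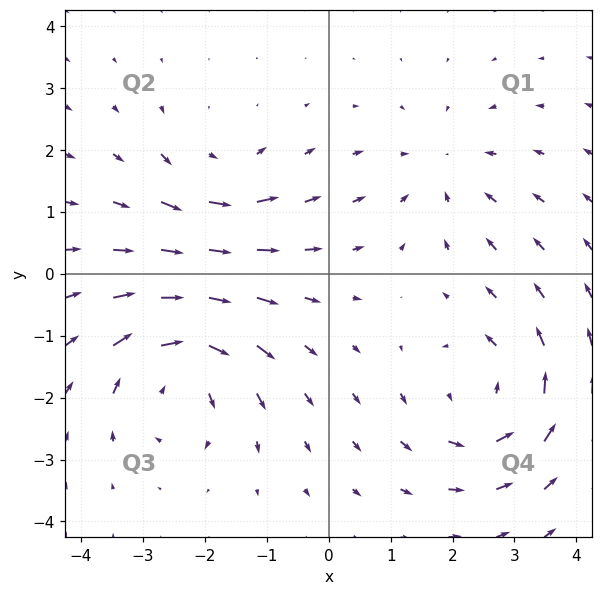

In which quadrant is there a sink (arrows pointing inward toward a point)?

Q1

The sink sits at approximately (1.8, 1.7), which lies in quadrant Q1. The divergence there is about -2, negative as expected for a sink.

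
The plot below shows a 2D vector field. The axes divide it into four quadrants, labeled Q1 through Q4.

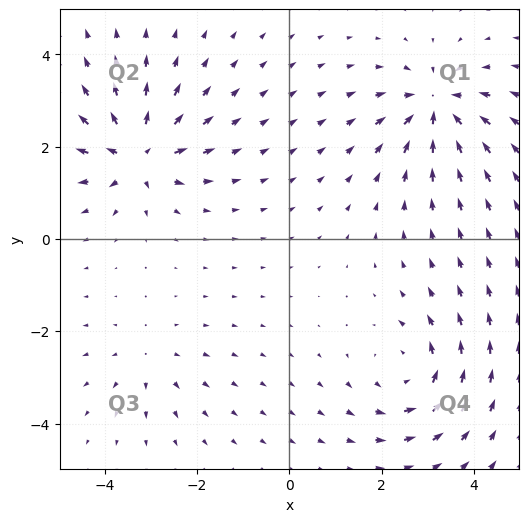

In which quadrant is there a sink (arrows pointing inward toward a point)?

Q1

The sink sits at approximately (3.2, 2.9), which lies in quadrant Q1. The divergence there is about -6, negative as expected for a sink.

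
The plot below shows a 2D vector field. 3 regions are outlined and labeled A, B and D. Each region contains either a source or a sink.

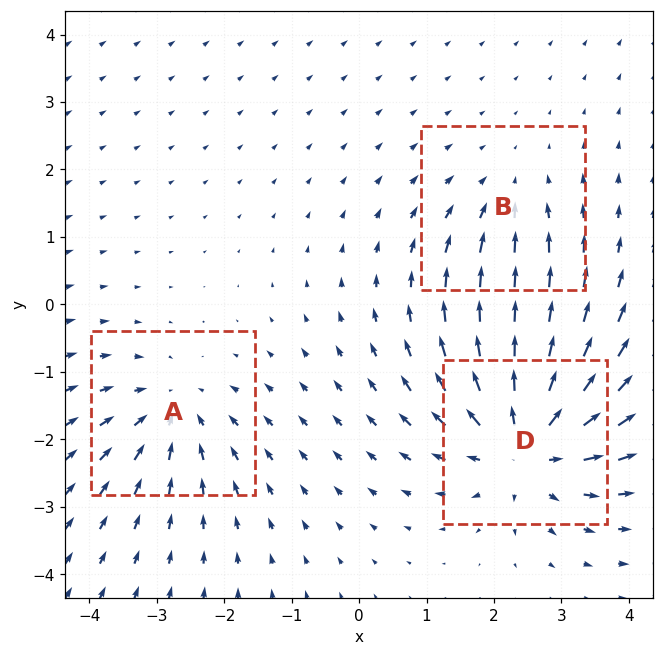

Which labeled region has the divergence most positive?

Divergence at each region's feature centre — A: about -3, B: about -2, D: about +5. Region D is most positive.

D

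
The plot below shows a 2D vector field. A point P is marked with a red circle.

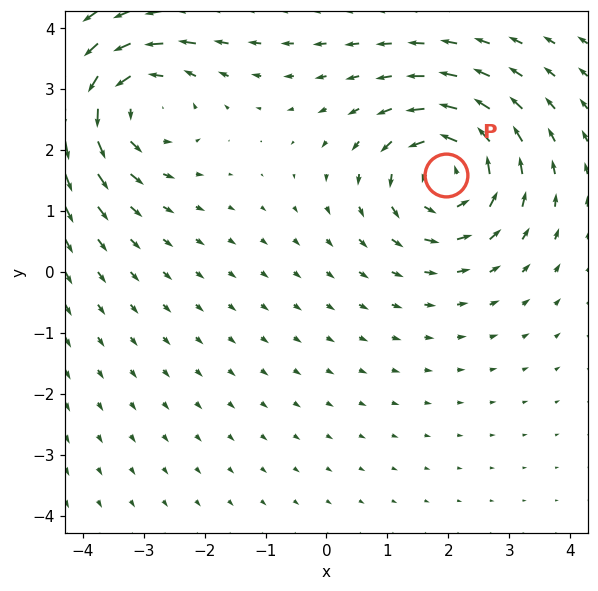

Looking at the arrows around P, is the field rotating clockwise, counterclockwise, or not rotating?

Near P at (2.0, 1.6) the arrows circulate counterclockwise. The curl (z-component) there is about +4; positive curl means counterclockwise rotation.

counterclockwise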